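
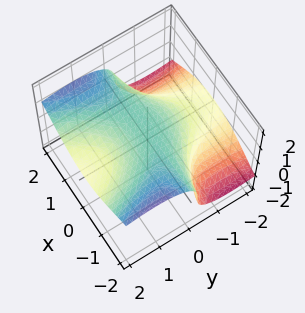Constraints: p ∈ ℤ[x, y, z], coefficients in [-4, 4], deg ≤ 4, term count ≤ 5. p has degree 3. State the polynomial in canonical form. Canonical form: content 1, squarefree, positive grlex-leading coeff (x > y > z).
2*x^2*y - 3*y^2*z - 3*z^3 + 2

First, deg p = 3. A generic line meets the surface in up to 3 points.
Next, against the integer gridlines: the surface avoids every integer x-axis point in the box; the surface avoids every integer y-axis point in the box.
Finally, assembling these constraints gives the stated polynomial.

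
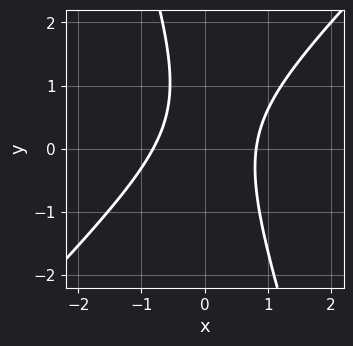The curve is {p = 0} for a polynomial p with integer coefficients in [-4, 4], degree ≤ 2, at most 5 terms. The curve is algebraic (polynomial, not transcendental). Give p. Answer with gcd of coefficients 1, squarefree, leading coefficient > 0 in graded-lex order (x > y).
3*x^2 - 2*x*y - y^2 + y - 2

First, degree: the shape is more complex than any degree-1 curve, so deg p = 2.
Next, from the visible intercepts: it misses every integer gridline on the y-axis.
Finally, the integer polynomial consistent with all of this is the stated p.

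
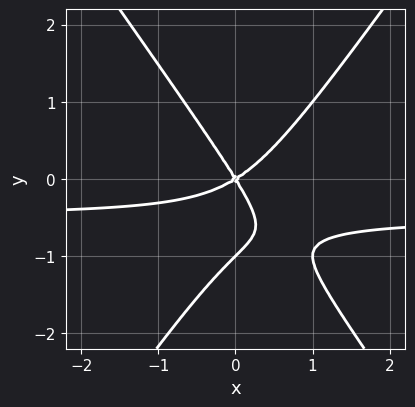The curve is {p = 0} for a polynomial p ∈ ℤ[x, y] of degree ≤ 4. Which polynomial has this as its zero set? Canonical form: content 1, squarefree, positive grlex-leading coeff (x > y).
2*x^2*y - y^3 + x^2 - x*y - y^2

1. deg p = 3. A generic line meets the curve in up to 3 points.
2. From the axis intercepts and sections: among the integer gridlines, it crosses the y-axis at y ∈ {-1, 0}; it crosses the x-axis at the gridline x = 0.
3. Solving for integer coefficients yields p as stated.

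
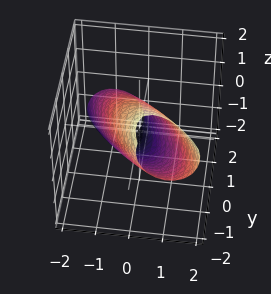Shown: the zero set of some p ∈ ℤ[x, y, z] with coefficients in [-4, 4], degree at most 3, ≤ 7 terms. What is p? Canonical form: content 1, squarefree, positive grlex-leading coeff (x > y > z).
(a) The degree is 2 — the shape is more complex than any degree-1 surface.
(b) From the axis intercepts and sections: the x-axis gridline crossings are at x ∈ {-1, 1}.
(c) Together with the visible shape, these determine p as stated.

3*x^2 + 3*x*y + 2*y^2 + 3*y*z + 2*z^2 - 3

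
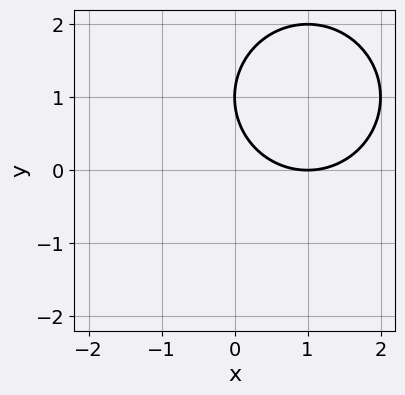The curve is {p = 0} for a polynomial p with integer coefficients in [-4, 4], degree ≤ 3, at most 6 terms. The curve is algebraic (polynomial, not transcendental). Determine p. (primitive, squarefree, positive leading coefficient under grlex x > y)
x^2 + y^2 - 2*x - 2*y + 1

(a) deg p = 2. The shape is more complex than any degree-1 curve.
(b) Against the integer gridlines: it crosses the y-axis at the gridline y = 1; it crosses the x-axis at the gridline x = 1.
(c) These observations pin down the coefficients.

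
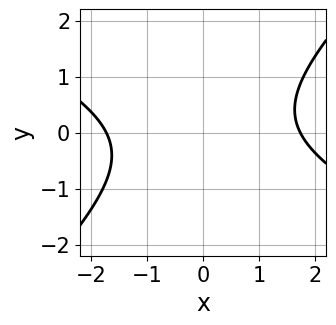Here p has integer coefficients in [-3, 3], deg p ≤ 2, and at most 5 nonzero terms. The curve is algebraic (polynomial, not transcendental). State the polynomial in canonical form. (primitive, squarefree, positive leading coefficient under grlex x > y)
First, degree: no degree-1 curve has this shape, so deg p = 2.
Next, observable constraints: it misses every integer gridline on the y-axis.
Finally, matching integer coefficients to the picture gives p.

x^2 + x*y - 2*y^2 - 3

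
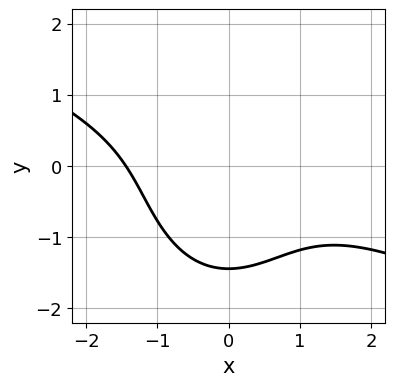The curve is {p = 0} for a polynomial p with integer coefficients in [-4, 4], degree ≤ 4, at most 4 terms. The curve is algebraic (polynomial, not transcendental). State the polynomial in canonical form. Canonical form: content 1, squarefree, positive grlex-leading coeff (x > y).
x^3 + 2*x^2*y + y^3 + 3

1. The degree is 3 — the shape is more complex than any degree-2 curve.
2. Putting this together gives p.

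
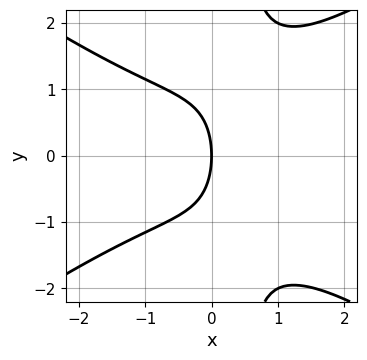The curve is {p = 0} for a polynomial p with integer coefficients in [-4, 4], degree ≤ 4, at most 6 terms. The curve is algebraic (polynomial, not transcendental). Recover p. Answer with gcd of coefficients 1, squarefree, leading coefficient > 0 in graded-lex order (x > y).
First, the degree is 3 — the shape is more complex than any degree-2 curve.
Then, symmetries: mirror symmetry y ↦ −y ⇒ only even powers of y.
Next, checking where it meets the axes: one x-axis crossing is at x = 0; it meets the y-axis at y = 0 (among the integer gridlines).
Finally, assembling these constraints gives the stated polynomial.

x^3 - 2*x*y^2 + y^2 + 3*x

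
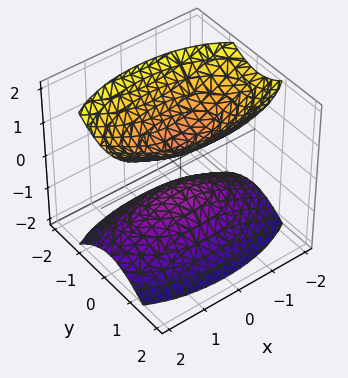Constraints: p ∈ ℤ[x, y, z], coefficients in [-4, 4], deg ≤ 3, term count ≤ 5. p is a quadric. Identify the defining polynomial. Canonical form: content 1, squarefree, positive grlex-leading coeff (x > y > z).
x^2 + 3*y^2 - 2*z^2 + 1

I count 2 distinct pieces. They look like related sheets of one shape, so recover p as a whole.
The degree is 2 — two sheets facing apart; a quadric.
Symmetries: mirror symmetry z ↦ −z ⇒ only even powers of z; the x ↦ −x reflection is a symmetry, so x appears only in even powers; it's symmetric under y → −y, forcing even powers of y.
Observable constraints: no x-intercept at any integer in the box; no y-intercept at any integer in the box.
Matching integer coefficients to the picture gives p.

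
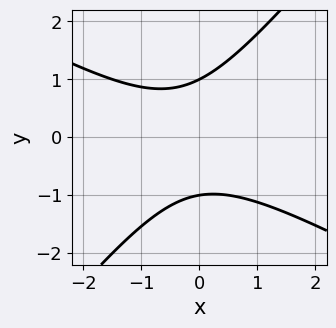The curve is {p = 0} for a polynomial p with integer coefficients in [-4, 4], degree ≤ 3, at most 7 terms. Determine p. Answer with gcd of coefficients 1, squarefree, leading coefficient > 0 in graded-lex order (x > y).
2*x^2 + 2*x*y - 3*y^2 + x + 3

(a) Degree: no degree-1 curve has this shape, so deg p = 2.
(b) From the axis intercepts and sections: it misses every integer gridline on the x-axis; the y-axis gridline crossings are at y ∈ {-1, 1}.
(c) Solving for integer coefficients yields p as stated.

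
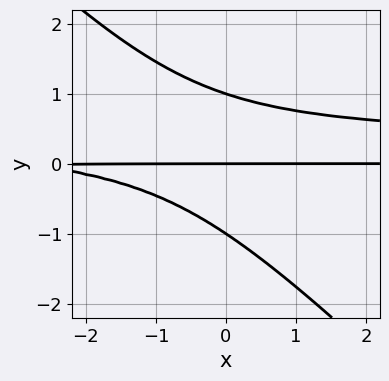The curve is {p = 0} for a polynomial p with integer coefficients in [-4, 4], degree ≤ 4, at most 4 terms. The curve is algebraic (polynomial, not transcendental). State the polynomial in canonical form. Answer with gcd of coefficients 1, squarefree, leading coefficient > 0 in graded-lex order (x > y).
3*x*y^2 + 3*y^3 - x*y - 3*y

Degree: the shape is more complex than any degree-2 curve, so deg p = 3.
From the axis intercepts and sections: among the integer gridlines, it crosses the y-axis at y ∈ {-1, 0, 1}; the visible x-axis segment lies entirely on the curve.
Assembling these constraints gives the stated polynomial.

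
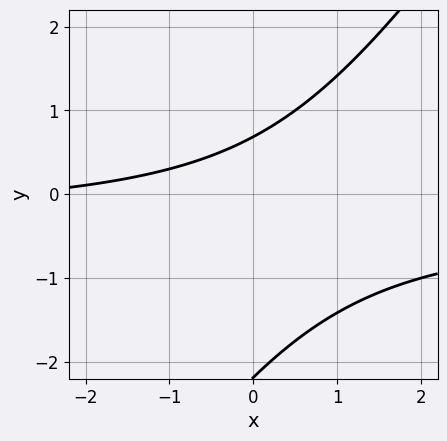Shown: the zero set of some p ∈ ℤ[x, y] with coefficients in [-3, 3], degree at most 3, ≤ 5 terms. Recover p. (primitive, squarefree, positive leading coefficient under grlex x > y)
3*x*y - 2*y^2 + x - 3*y + 3

1. deg p = 2. A generic line meets the curve in up to 2 points.
2. From the visible intercepts: no x-intercept at any integer in the box.
3. Putting this together gives p.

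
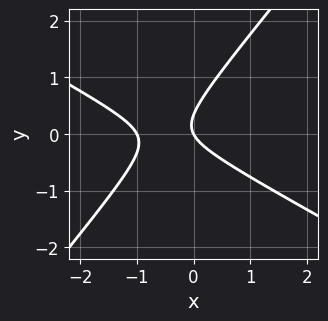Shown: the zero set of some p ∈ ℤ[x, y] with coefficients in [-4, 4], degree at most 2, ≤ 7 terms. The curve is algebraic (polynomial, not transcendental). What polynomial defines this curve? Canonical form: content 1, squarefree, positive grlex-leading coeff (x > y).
(a) Degree: a generic line meets the curve in up to 2 points, so deg p = 2.
(b) Reading off the gridlines: among the integer gridlines, it crosses the x-axis at x ∈ {-1, 0}; it crosses the y-axis at the gridline y = 0.
(c) Solving for integer coefficients yields p as stated.

2*x^2 + 2*x*y - 3*y^2 + 2*x + y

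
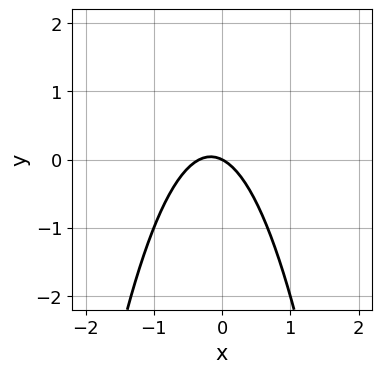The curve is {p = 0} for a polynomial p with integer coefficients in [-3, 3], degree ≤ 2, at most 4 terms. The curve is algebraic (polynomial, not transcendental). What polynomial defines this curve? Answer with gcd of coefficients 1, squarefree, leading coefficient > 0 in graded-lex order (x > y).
3*x^2 + x + 2*y

(a) The degree is 2 — a generic line meets the curve in up to 2 points.
(b) Against the integer gridlines: it meets the x-axis at x = 0 (among the integer gridlines); it meets the y-axis at y = 0 (among the integer gridlines).
(c) Solving for integer coefficients yields p as stated.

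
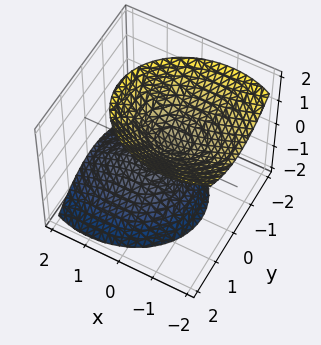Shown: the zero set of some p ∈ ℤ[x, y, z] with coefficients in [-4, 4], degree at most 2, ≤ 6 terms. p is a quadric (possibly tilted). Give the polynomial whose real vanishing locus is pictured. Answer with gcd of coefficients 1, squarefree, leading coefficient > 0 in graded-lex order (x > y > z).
2*x^2 + 2*x*z + 3*y^2 - 2*z^2 + 1

There are 2 components.
deg p = 2.
Against the integer gridlines: the surface avoids every integer y-axis point in the box; the surface avoids every integer x-axis point in the box.
Fitting integer coefficients to these (and the overall shape) gives p.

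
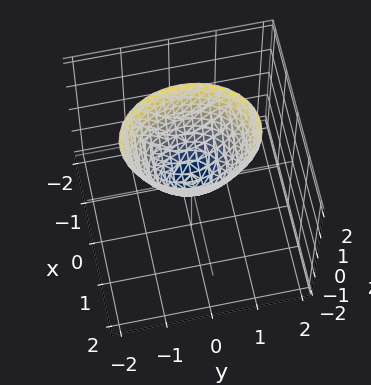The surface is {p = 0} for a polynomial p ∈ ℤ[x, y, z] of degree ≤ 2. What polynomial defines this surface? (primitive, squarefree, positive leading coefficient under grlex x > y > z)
3*x^2 + 2*y^2 - 2*z

First, degree: a single bowl opening along one axis; a quadric, so deg p = 2.
Then, symmetries: the x ↦ −x reflection is a symmetry, so x appears only in even powers; it's symmetric under y → −y, forcing even powers of y.
Next, from the axis intercepts and sections: one x-axis crossing is at x = 0; one z-axis crossing is at z = 0.
Finally, these observations pin down the coefficients.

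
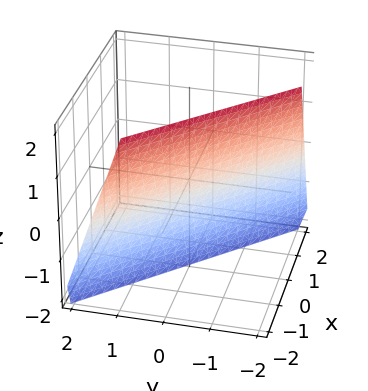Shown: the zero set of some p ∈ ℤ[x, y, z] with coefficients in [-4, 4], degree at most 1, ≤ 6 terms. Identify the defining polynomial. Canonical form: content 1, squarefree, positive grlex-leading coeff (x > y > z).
3*x + 3*y + z + 2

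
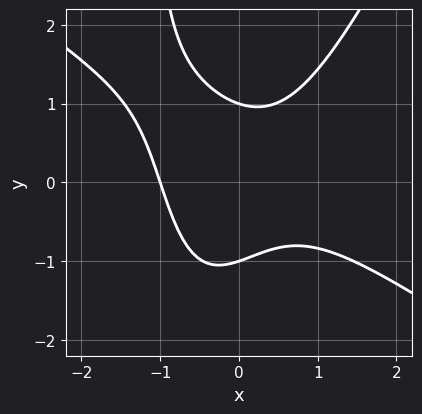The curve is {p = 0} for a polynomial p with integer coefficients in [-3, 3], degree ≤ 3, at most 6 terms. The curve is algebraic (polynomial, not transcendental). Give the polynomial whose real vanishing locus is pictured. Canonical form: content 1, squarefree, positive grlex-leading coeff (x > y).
1. deg p = 3. A generic line meets the curve in up to 3 points.
2. From the visible intercepts: it crosses the x-axis at the gridline x = -1; the y-axis gridline crossings are at y ∈ {-1, 1}.
3. Putting this together gives p.

3*x^3 + 3*x^2*y - 2*x*y^2 - 3*y^2 + 3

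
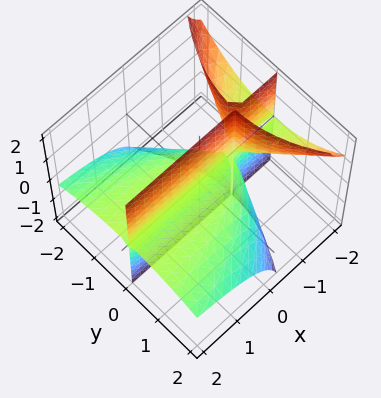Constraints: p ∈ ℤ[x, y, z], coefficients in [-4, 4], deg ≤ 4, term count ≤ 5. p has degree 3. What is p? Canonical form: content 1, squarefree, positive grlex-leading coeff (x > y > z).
3*x*y*z + y^3 + 3*y*z

1. The picture has 3 separate pieces. Treating them together as one polynomial.
2. Degree: no degree-2 surface has this shape, so deg p = 3.
3. From the visible intercepts: every point of the x-axis in the box is on the surface; the visible z-axis segment lies entirely on the surface; it meets the y-axis at y = 0 (among the integer gridlines).
4. These observations pin down the coefficients.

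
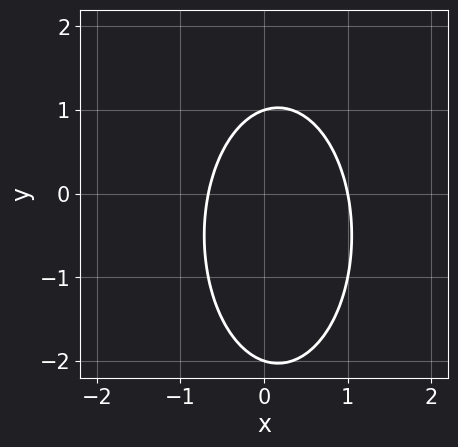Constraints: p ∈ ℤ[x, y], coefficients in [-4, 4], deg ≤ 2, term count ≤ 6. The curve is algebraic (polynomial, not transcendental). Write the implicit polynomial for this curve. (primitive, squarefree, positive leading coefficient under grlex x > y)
3*x^2 + y^2 - x + y - 2

First, deg p = 2.
Then, reading off the gridlines: it meets the x-axis at x = 1 (among the integer gridlines); the y-axis gridline crossings are at y ∈ {-2, 1}.
Finally, matching integer coefficients to the picture gives p.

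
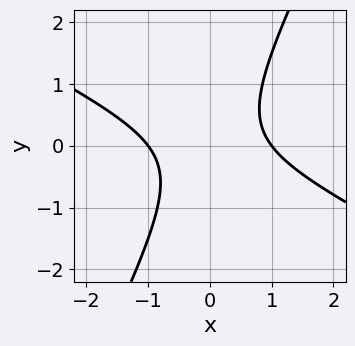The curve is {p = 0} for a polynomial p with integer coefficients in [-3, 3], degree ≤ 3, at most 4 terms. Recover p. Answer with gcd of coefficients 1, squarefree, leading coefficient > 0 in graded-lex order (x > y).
2*x^2 + 3*x*y - 2*y^2 - 2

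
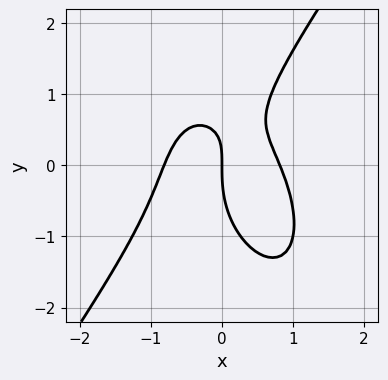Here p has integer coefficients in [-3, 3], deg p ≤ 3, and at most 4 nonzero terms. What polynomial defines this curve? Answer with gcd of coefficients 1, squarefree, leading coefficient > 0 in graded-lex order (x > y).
3*x^3 - y^3 + 2*x*y - 2*x

1. Degree: no degree-2 curve has this shape, so deg p = 3.
2. Observable constraints: it crosses the x-axis at the gridline x = 0; it meets the y-axis at y = 0 (among the integer gridlines).
3. These observations pin down the coefficients.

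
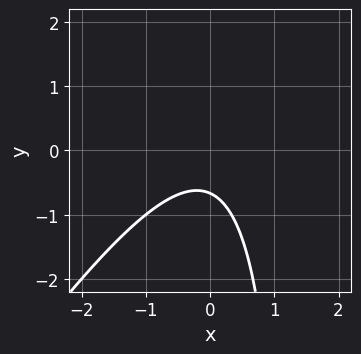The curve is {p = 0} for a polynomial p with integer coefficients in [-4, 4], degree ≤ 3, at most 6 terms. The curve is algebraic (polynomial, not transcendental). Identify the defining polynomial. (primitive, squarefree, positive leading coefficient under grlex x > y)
1. deg p = 2.
2. Reading off the gridlines: the curve avoids every integer x-axis point in the box.
3. Together with the visible shape, these determine p as stated.

3*x^2 - 2*x*y + 3*y + 2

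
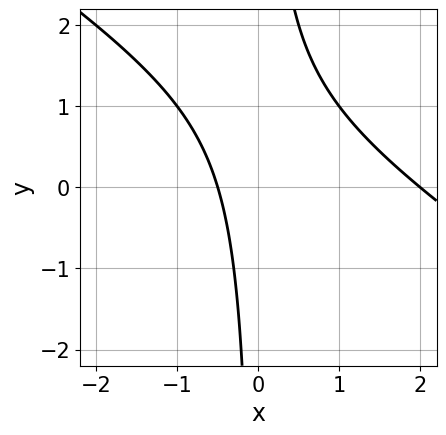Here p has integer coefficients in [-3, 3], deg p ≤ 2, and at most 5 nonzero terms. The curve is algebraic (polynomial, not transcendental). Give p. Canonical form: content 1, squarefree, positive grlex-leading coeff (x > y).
2*x^2 + 3*x*y - 3*x - 2

First, deg p = 2.
Then, observable constraints: it misses every integer gridline on the y-axis; it crosses the x-axis at the gridline x = 2.
Finally, fitting integer coefficients to these (and the overall shape) gives p.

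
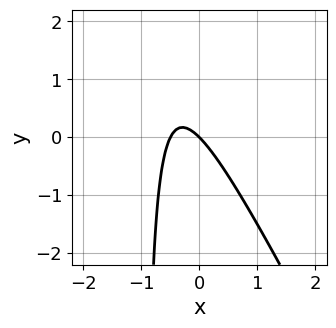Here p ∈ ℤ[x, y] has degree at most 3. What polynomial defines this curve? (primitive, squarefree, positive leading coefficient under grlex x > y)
2*x^2 + x*y + x + y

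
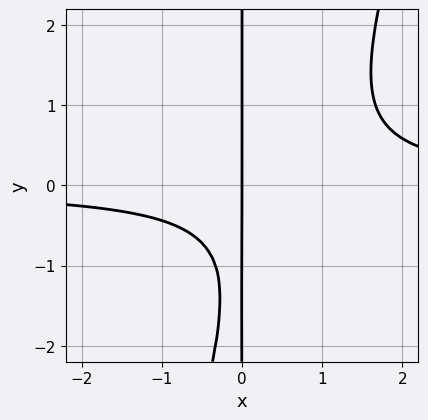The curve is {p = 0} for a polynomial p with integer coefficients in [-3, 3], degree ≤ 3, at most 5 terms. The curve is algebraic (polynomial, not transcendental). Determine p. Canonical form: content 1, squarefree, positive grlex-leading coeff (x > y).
3*x^2*y - x*y^2 - 2*x*y - 2*x

The degree is 3 — no degree-2 curve has this shape.
Checking where it meets the axes: every point of the y-axis in the box is on the curve; it crosses the x-axis at the gridline x = 0.
Together with the visible shape, these determine p as stated.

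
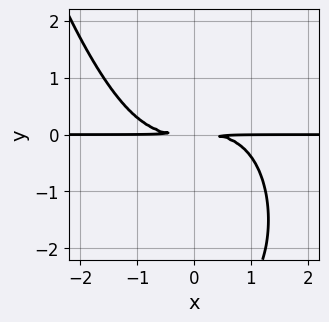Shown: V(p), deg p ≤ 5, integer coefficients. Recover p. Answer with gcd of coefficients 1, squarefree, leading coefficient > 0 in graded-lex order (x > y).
(a) deg p = 4. A generic line meets the curve in up to 4 points.
(b) Observable constraints: the visible x-axis segment lies entirely on the curve.
(c) Fitting integer coefficients to these (and the overall shape) gives p.

x^3*y + y^3 + 3*y^2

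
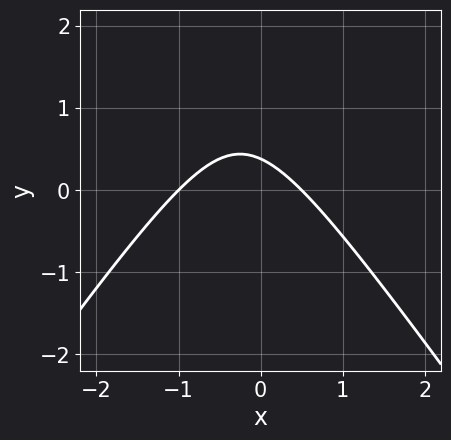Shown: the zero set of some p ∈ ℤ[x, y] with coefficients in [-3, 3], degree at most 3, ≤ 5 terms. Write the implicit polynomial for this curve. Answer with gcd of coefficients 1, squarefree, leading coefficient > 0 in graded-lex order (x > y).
2*x^2 - y^2 + x + 3*y - 1

1. The degree is 2 — no degree-1 curve has this shape.
2. Reading off the gridlines: one x-axis crossing is at x = -1.
3. Putting this together gives p.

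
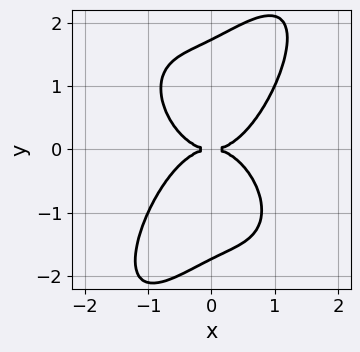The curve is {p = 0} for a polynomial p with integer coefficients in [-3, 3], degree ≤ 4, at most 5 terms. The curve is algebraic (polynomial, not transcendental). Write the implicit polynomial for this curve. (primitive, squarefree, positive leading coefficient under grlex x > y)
(a) Degree: no degree-3 curve has this shape, so deg p = 4.
(b) Checking where it meets the axes: one y-axis crossing is at y = 0; one x-axis crossing is at x = 0.
(c) Matching integer coefficients to the picture gives p.

3*x^4 - x*y^3 + y^4 - 3*y^2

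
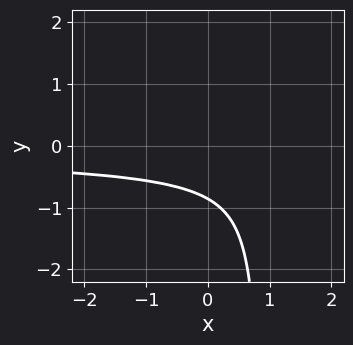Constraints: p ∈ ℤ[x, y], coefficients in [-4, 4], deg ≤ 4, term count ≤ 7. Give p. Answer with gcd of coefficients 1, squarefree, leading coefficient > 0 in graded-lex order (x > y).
The degree is 4 — a generic line meets the curve in up to 4 points.
Checking where it meets the axes: it misses every integer gridline on the x-axis.
These observations pin down the coefficients.

2*x*y^3 - 3*x*y^2 - 2*y^3 + y^2 - 2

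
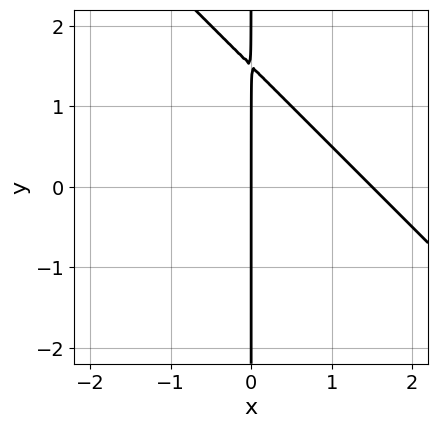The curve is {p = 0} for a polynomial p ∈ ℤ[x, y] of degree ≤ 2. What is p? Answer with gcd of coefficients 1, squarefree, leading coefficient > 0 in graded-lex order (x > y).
(a) deg p = 2. A generic line meets the curve in up to 2 points.
(b) Checking where it meets the axes: the visible y-axis segment lies entirely on the curve; one x-axis crossing is at x = 0.
(c) Putting this together gives p.

2*x^2 + 2*x*y - 3*x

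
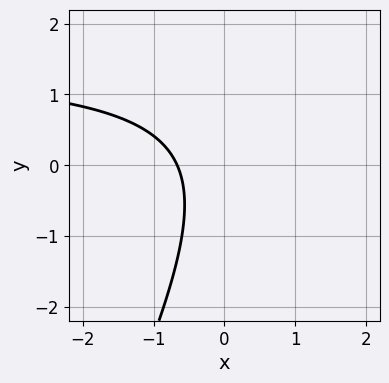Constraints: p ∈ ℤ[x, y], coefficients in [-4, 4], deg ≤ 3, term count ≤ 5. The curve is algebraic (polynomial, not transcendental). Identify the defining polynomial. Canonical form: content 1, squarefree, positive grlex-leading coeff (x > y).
The degree is 2 — a generic line meets the curve in up to 2 points.
From the visible intercepts: no y-intercept at any integer in the box.
Solving for integer coefficients yields p as stated.

2*x*y - y^2 - 3*x - 2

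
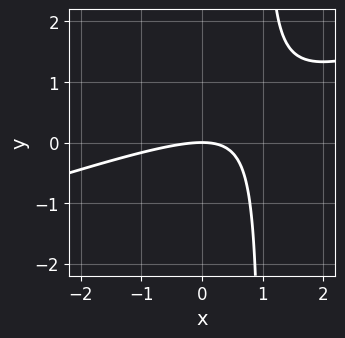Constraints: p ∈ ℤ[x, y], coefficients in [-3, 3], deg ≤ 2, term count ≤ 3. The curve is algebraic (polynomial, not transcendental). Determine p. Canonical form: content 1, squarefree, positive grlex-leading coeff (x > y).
x^2 - 3*x*y + 3*y

(a) Degree: a generic line meets the curve in up to 2 points, so deg p = 2.
(b) From the axis intercepts and sections: it crosses the y-axis at the gridline y = 0; one x-axis crossing is at x = 0.
(c) Assembling these constraints gives the stated polynomial.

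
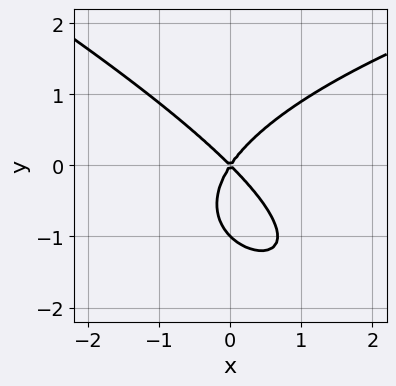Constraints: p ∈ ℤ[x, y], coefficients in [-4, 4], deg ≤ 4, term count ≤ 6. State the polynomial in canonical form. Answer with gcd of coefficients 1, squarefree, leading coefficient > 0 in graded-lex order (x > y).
x*y^2 + 2*y^3 - 3*x^2 - x*y + 2*y^2

(a) deg p = 3. The shape is more complex than any degree-2 curve.
(b) Checking where it meets the axes: the y-axis gridline crossings are at y ∈ {-1, 0}; one x-axis crossing is at x = 0.
(c) Putting this together gives p.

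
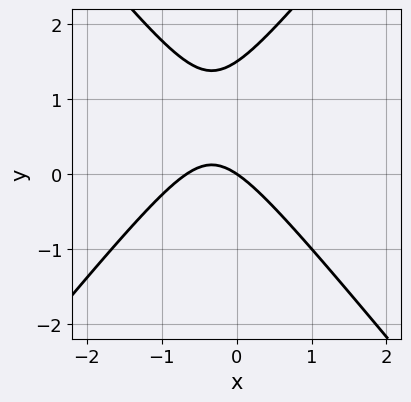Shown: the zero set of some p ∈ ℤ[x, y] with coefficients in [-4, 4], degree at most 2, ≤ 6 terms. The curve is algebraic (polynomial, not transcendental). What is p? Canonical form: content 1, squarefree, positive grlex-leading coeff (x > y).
3*x^2 - 2*y^2 + 2*x + 3*y

The degree is 2 — a generic line meets the curve in up to 2 points.
Observable constraints: it meets the y-axis at y = 0 (among the integer gridlines); it meets the x-axis at x = 0 (among the integer gridlines).
The integer polynomial consistent with all of this is the stated p.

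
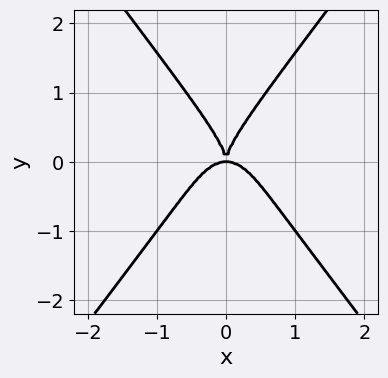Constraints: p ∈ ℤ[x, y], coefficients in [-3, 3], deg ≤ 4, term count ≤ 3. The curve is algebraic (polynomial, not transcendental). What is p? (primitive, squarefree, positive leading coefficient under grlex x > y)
First, degree: the shape is more complex than any degree-3 curve, so deg p = 4.
Then, symmetries: the x ↦ −x reflection is a symmetry, so x appears only in even powers.
Then, against the integer gridlines: one y-axis crossing is at y = 0; it meets the x-axis at x = 0 (among the integer gridlines).
Finally, assembling these constraints gives the stated polynomial.

3*x^4 - y^4 + 2*x^2*y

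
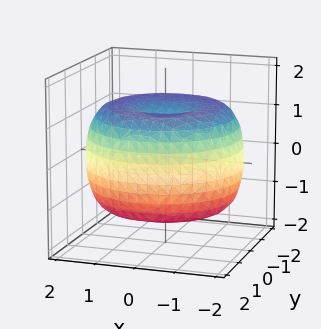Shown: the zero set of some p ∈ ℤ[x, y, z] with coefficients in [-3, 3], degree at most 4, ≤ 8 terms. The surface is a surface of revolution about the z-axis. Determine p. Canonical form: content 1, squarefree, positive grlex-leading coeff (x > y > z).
x^4 + 2*x^2*y^2 + y^4 - 3*x^2 - 3*y^2 + 3*z^2 - 3

1. deg p = 4. No degree-3 surface has this shape.
2. By symmetry, the z-axis is an axis of rotation, so x and y enter only as x² + y².
3. Observable constraints: a circular section at z = -1 has radius between 1 and 2; among the integer gridlines, it crosses the z-axis at z ∈ {-1, 1}.
4. Putting this together gives p.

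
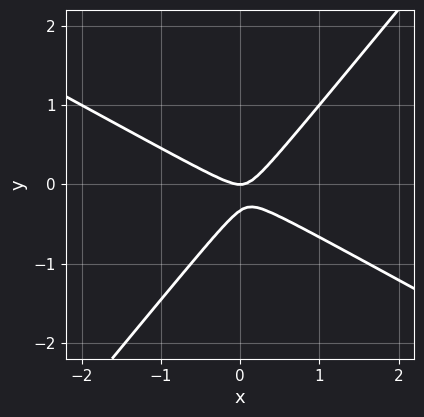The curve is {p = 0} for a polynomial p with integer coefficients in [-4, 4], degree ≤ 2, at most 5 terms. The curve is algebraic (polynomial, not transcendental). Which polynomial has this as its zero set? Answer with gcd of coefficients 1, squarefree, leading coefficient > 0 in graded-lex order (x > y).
First, degree: the shape is more complex than any degree-1 curve, so deg p = 2.
Next, against the integer gridlines: it crosses the y-axis at the gridline y = 0; it crosses the x-axis at the gridline x = 0.
Finally, assembling these constraints gives the stated polynomial.

2*x^2 + 2*x*y - 3*y^2 - y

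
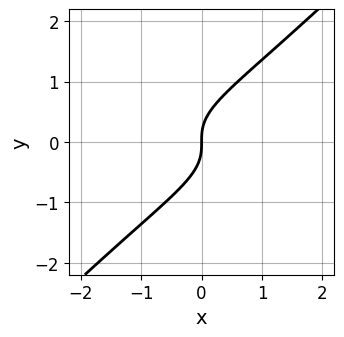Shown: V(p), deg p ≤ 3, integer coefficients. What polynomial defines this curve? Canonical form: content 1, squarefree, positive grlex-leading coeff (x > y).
1. deg p = 3. No degree-2 curve has this shape.
2. Reading off the gridlines: one x-axis crossing is at x = 0; it meets the y-axis at y = 0 (among the integer gridlines).
3. Fitting integer coefficients to these (and the overall shape) gives p.

3*x*y^2 - 3*y^3 + 2*x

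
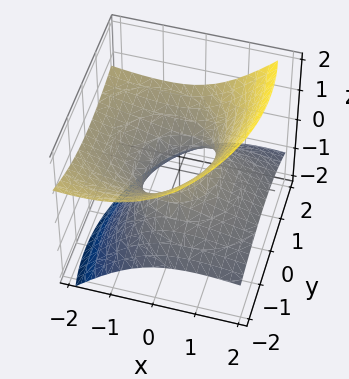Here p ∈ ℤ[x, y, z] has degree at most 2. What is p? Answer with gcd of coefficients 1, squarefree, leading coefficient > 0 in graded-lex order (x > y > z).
1. The degree is 2 — no degree-1 surface has this shape.
2. Observable constraints: the surface avoids every integer z-axis point in the box; the x-axis gridline crossings are at x ∈ {-1, 1}.
3. These observations pin down the coefficients. Check: (0, 1, 0) on the y-axis lies on the surface, and p(0, 1, 0) = 0. ✓

x^2 + 3*x*z + y^2 - y*z - 3*z^2 - 1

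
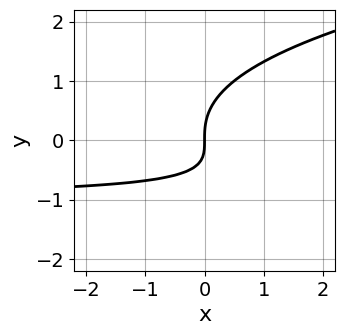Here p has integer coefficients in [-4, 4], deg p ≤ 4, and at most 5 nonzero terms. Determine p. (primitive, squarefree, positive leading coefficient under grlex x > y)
y^3 - x*y - x

First, deg p = 3. The shape is more complex than any degree-2 curve.
Next, reading off the gridlines: one x-axis crossing is at x = 0; it crosses the y-axis at the gridline y = 0.
Finally, putting this together gives p.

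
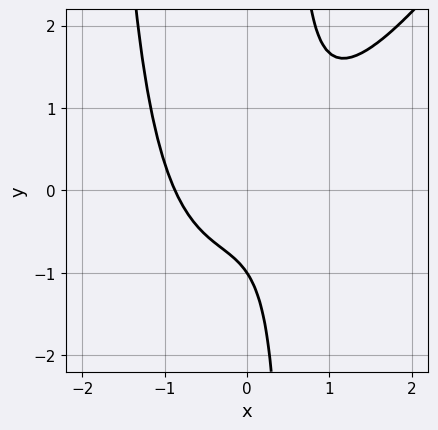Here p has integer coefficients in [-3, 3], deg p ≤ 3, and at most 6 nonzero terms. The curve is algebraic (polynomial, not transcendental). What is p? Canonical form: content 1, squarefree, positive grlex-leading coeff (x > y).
3*x^3 - 2*x^2*y - 3*x*y + 2*y + 2

(a) The degree is 3 — the shape is more complex than any degree-2 curve.
(b) From the axis intercepts and sections: it meets the y-axis at y = -1 (among the integer gridlines).
(c) The integer polynomial consistent with all of this is the stated p.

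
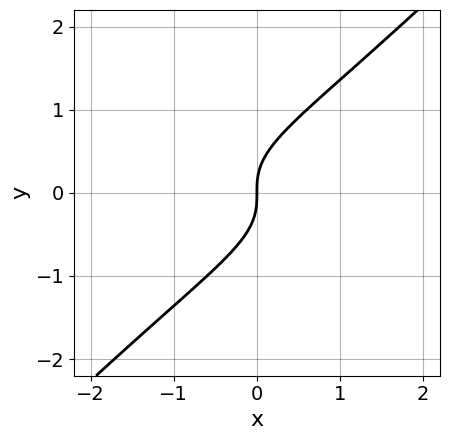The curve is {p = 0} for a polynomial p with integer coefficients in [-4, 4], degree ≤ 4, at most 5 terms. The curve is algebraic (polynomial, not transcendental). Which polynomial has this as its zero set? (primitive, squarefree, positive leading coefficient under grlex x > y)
1. The degree is 3 — a generic line meets the curve in up to 3 points.
2. Against the integer gridlines: it meets the x-axis at x = 0 (among the integer gridlines); it meets the y-axis at y = 0 (among the integer gridlines).
3. The integer polynomial consistent with all of this is the stated p.

3*x*y^2 - 3*y^3 + 2*x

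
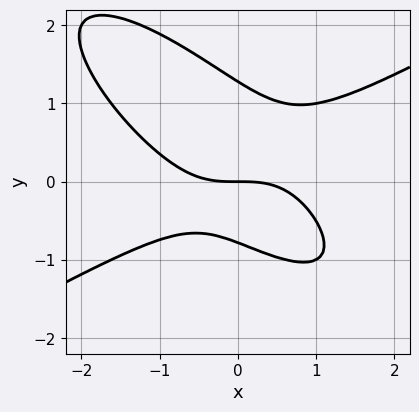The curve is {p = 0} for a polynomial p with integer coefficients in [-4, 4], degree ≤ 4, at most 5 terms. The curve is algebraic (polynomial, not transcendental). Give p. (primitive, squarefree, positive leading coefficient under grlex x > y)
x^3 - 2*x*y^2 - 2*y^3 + y^2 + 2*y

The degree is 3 — the shape is more complex than any degree-2 curve.
From the axis intercepts and sections: it crosses the x-axis at the gridline x = 0; one y-axis crossing is at y = 0.
Together with the visible shape, these determine p as stated.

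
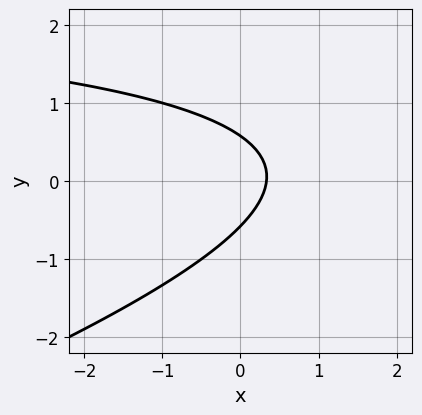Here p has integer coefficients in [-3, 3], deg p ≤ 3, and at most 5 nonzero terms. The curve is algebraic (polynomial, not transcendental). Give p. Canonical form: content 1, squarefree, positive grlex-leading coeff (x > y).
x*y - 3*y^2 - 3*x + 1

The degree is 2 — a generic line meets the curve in up to 2 points.
The integer polynomial consistent with all of this is the stated p.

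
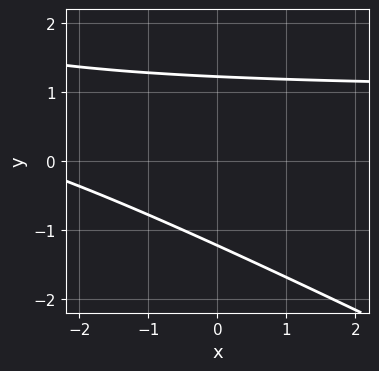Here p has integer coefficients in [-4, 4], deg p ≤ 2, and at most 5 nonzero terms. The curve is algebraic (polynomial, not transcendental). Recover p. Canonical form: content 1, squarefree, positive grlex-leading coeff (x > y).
x*y + 2*y^2 - x - 3

1. The degree is 2 — the shape is more complex than any degree-1 curve.
2. Against the integer gridlines: it misses every integer gridline on the x-axis.
3. These observations pin down the coefficients.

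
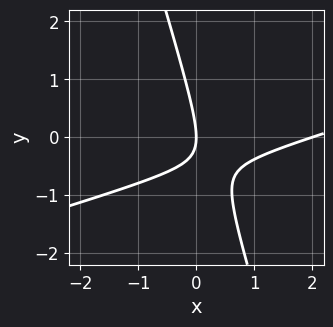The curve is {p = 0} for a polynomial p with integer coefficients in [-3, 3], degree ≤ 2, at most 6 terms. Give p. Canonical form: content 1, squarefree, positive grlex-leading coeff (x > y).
x^2 - 3*x*y - y^2 - 2*x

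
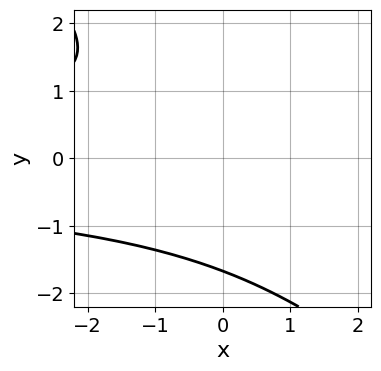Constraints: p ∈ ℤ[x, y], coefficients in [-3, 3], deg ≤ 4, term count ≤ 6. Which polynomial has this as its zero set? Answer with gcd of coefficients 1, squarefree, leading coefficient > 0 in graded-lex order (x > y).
x*y^2 + y^3 - y + 3

deg p = 3. No degree-2 curve has this shape.
Reading off the gridlines: the curve avoids every integer x-axis point in the box.
Matching integer coefficients to the picture gives p.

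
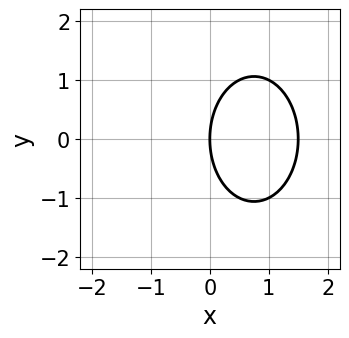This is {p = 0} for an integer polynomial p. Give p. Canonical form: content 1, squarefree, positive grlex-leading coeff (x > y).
2*x^2 + y^2 - 3*x

(a) deg p = 2.
(b) Symmetries: it's symmetric under y → −y, forcing even powers of y.
(c) Observable constraints: it crosses the y-axis at the gridline y = 0; it meets the x-axis at x = 0 (among the integer gridlines).
(d) Solving for integer coefficients yields p as stated.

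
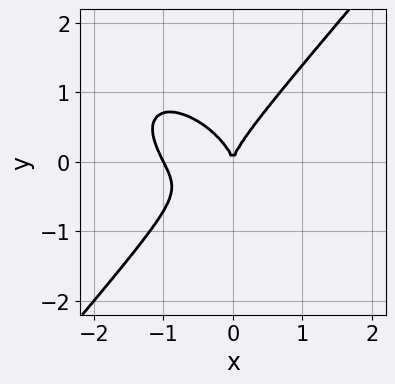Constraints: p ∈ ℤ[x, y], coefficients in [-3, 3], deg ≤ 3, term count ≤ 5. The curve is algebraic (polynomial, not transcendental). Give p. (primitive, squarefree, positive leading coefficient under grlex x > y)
Degree: a generic line meets the curve in up to 3 points, so deg p = 3.
Checking where it meets the axes: the x-axis gridline crossings are at x ∈ {-1, 0}; it meets the y-axis at y = 0 (among the integer gridlines).
Fitting integer coefficients to these (and the overall shape) gives p.

2*x^3 + x^2*y - 2*y^3 + 2*x^2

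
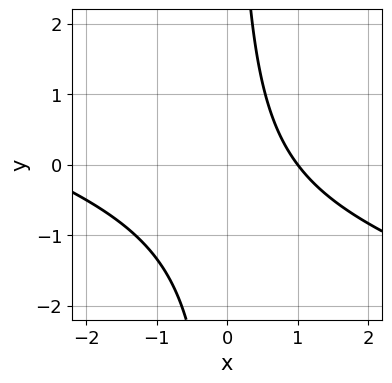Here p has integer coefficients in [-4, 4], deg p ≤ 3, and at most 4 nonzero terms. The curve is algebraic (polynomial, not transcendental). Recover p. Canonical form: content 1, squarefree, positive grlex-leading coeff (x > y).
x^2 + 3*x*y + 2*x - 3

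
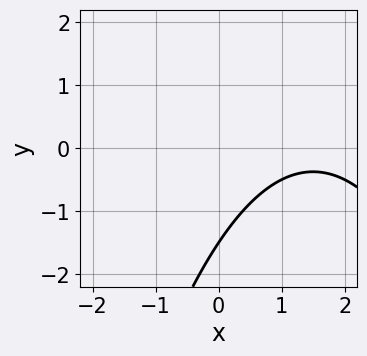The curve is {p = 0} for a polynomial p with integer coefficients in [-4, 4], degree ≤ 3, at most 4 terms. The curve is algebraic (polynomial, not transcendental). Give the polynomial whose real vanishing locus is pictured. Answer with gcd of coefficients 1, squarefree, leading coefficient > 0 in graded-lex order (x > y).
x^2 - 3*x + 2*y + 3

The degree is 2 — the shape is more complex than any degree-1 curve.
Checking where it meets the axes: the curve avoids every integer x-axis point in the box.
Assembling these constraints gives the stated polynomial.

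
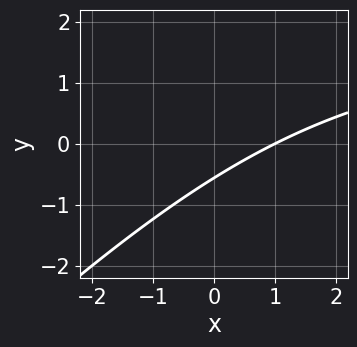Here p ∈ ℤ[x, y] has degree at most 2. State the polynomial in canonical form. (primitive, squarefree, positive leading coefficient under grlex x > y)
First, the degree is 2 — a generic line meets the curve in up to 2 points.
Then, checking where it meets the axes: one x-axis crossing is at x = 1.
Finally, the integer polynomial consistent with all of this is the stated p.

x*y - y^2 - 2*x + 3*y + 2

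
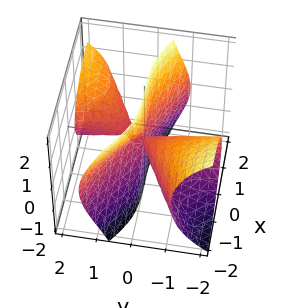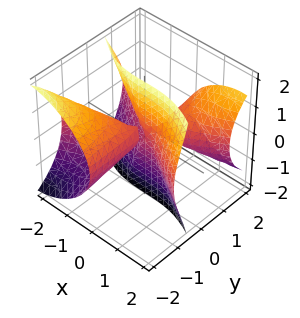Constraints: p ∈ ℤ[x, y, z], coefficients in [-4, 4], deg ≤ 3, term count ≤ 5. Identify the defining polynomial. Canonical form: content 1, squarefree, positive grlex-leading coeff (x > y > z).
(a) The picture has 2 separate pieces. They look like related sheets of one shape, so recover p as a whole.
(b) deg p = 3. No degree-2 surface has this shape.
(c) Reading off the gridlines: it crosses the x-axis at the gridline x = 0; every point of the z-axis in the box is on the surface; every point of the y-axis in the box is on the surface.
(d) The integer polynomial consistent with all of this is the stated p.

x^3 - 3*x*y^2 + 3*y*z^2 + x*y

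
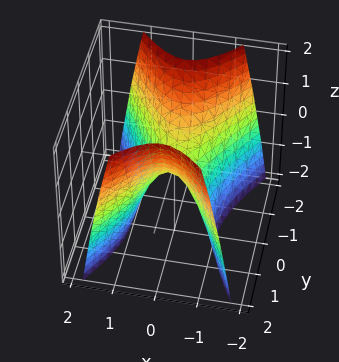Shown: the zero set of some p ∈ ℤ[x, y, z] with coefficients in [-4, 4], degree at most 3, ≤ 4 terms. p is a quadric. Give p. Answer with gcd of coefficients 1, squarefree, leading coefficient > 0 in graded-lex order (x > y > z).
(a) The degree is 2 — a hyperbolic paraboloid; a quadric.
(b) Symmetries: mirror symmetry y ↦ −y ⇒ only even powers of y; the x ↦ −x reflection is a symmetry, so x appears only in even powers.
(c) Observable constraints: it meets the x-axis at x = 0 (among the integer gridlines); it crosses the y-axis at the gridline y = 0; it crosses the z-axis at the gridline z = 0.
(d) These observations pin down the coefficients.

2*x^2 - y^2 + z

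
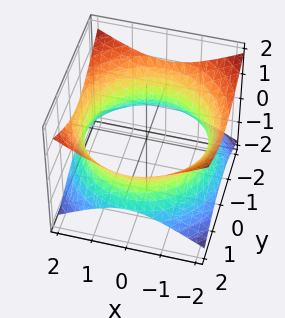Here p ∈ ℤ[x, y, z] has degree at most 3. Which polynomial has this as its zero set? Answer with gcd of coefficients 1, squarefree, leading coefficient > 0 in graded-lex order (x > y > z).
The degree is 2 — an hourglass — one-sheet hyperboloid; a quadric.
Symmetries: mirror symmetry z ↦ −z ⇒ only even powers of z; rotational symmetry about the z-axis ⇒ p depends on x, y only through x² + y².
Checking where it meets the axes: a circular section at z = 0 has radius between 1 and 2; the surface avoids every integer z-axis point in the box.
Solving for integer coefficients yields p as stated.

x^2 + y^2 - 2*z^2 - 3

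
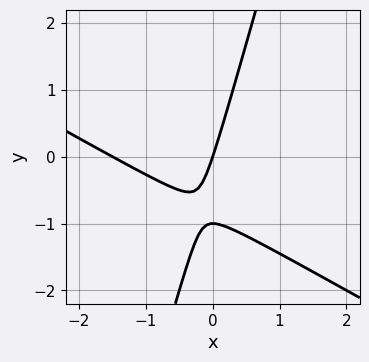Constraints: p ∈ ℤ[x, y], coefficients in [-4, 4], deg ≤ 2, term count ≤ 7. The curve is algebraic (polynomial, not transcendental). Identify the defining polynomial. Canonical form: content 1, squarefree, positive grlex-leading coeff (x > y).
2*x^2 + 3*x*y - y^2 + 3*x - y

1. deg p = 2.
2. From the visible intercepts: among the integer gridlines, it crosses the y-axis at y ∈ {-1, 0}; it meets the x-axis at x = 0 (among the integer gridlines).
3. Assembling these constraints gives the stated polynomial.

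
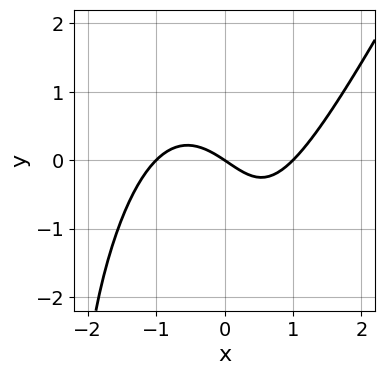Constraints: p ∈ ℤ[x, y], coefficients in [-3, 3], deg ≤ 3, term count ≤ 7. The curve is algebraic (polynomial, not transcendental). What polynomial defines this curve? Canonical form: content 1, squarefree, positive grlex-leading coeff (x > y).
Degree: a generic line meets the curve in up to 3 points, so deg p = 3.
Reading off the gridlines: the x-axis gridline crossings are at x ∈ {-1, 0, 1}; it crosses the y-axis at the gridline y = 0.
Solving for integer coefficients yields p as stated.

2*x^3 - x^2*y - y^2 - 2*x - 3*y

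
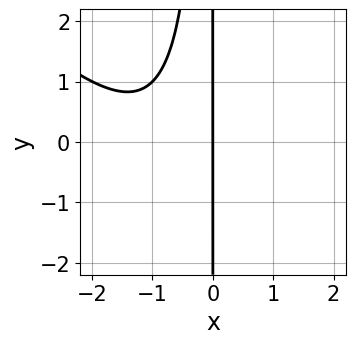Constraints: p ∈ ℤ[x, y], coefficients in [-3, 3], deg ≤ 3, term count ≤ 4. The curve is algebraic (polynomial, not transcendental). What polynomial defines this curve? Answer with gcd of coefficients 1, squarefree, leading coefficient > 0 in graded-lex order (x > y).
x^3 + x^2*y + 2*x^2 + 2*x

The degree is 3 — no degree-2 curve has this shape.
Checking where it meets the axes: it meets the x-axis at x = 0 (among the integer gridlines); every point of the y-axis in the box is on the curve.
These observations pin down the coefficients.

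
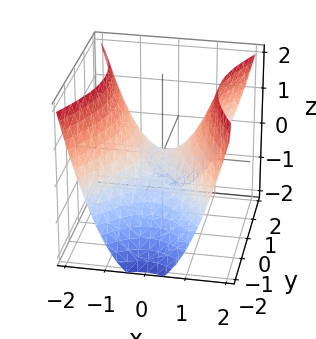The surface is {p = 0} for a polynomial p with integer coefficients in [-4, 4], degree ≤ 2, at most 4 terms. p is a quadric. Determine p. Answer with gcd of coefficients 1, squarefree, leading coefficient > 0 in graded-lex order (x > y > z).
1. The degree is 2 — a saddle surface; a quadric.
2. Symmetries: the y ↦ −y reflection is a symmetry, so y appears only in even powers; mirror symmetry x ↦ −x ⇒ only even powers of x.
3. From the visible intercepts: one x-axis crossing is at x = 0; it meets the y-axis at y = 0 (among the integer gridlines); one z-axis crossing is at z = 0.
4. These observations pin down the coefficients.

2*x^2 - y^2 - 2*z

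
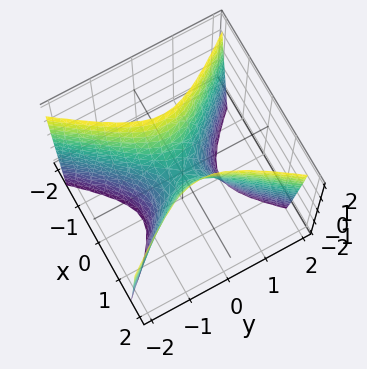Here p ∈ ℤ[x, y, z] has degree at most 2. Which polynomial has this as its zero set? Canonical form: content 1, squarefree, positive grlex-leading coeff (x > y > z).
3*x^2 - 2*y^2 - z

(a) The degree is 2 — a saddle surface; a quadric.
(b) Symmetries: mirror symmetry y ↦ −y ⇒ only even powers of y; the x ↦ −x reflection is a symmetry, so x appears only in even powers.
(c) Against the integer gridlines: it crosses the z-axis at the gridline z = 0; one x-axis crossing is at x = 0; it crosses the y-axis at the gridline y = 0.
(d) These observations pin down the coefficients.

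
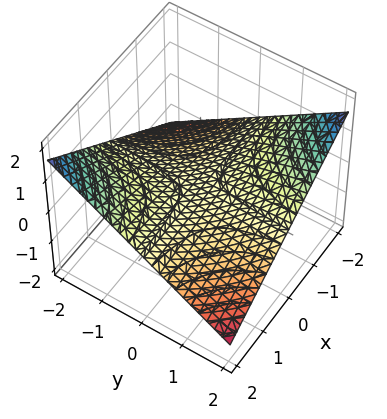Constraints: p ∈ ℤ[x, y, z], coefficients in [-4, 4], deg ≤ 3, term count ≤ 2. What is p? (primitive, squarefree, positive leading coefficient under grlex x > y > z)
x*y + 3*z

1. The degree is 2 — a hyperbolic paraboloid; a quadric.
2. Observable constraints: the visible x-axis segment lies entirely on the surface; one z-axis crossing is at z = 0; the visible y-axis segment lies entirely on the surface.
3. Together with the visible shape, these determine p as stated.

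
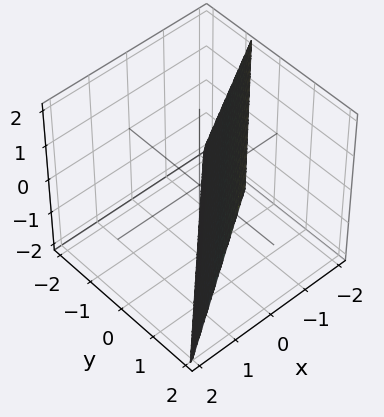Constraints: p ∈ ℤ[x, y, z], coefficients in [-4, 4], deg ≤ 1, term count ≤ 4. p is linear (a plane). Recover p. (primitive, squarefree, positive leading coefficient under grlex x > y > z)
3*x - 3*y + z + 2

(a) The degree is 1 — the surface is flat (a plane).
(b) Checking where it meets the axes: it crosses the z-axis at the gridline z = -2.
(c) Together with the visible shape, these determine p as stated.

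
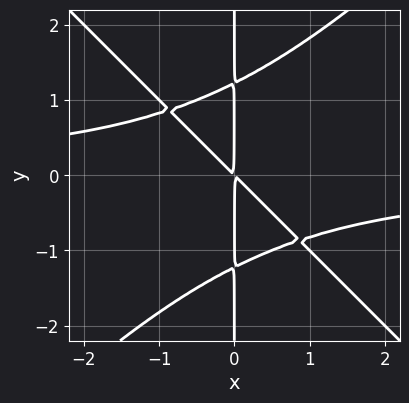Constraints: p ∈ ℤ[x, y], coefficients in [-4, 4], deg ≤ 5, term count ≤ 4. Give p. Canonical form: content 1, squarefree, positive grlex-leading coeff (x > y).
First, deg p = 4. The shape is more complex than any degree-3 curve.
Next, from the visible intercepts: every point of the y-axis in the box is on the curve.
Finally, together with the visible shape, these determine p as stated.

2*x^3*y - 2*x*y^3 + 3*x^2 + 3*x*y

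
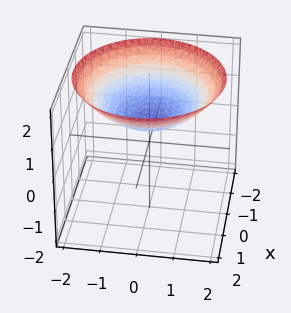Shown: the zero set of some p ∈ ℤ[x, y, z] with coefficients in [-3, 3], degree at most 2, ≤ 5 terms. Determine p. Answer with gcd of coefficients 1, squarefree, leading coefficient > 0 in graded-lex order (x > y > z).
deg p = 2.
Symmetries: every cross-section ⟂ z is a circle, so x, y appear only via x² + y².
Observable constraints: a circular section at z = 1 has radius exactly 1; it misses every integer gridline on the x-axis; the surface avoids every integer y-axis point in the box.
Putting this together gives p.

x^2 + y^2 - 3*z + 2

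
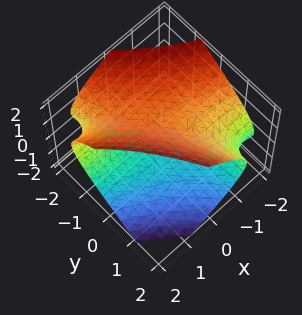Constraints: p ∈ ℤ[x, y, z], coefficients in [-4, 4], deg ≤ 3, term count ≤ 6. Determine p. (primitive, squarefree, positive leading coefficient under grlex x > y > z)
deg p = 2.
Checking where it meets the axes: it misses every integer gridline on the x-axis; the z-axis gridline crossings are at z ∈ {-1, 1}; it misses every integer gridline on the y-axis.
Assembling these constraints gives the stated polynomial.

x^2 + 3*x*y + x*z + y^2 - 2*z^2 + 2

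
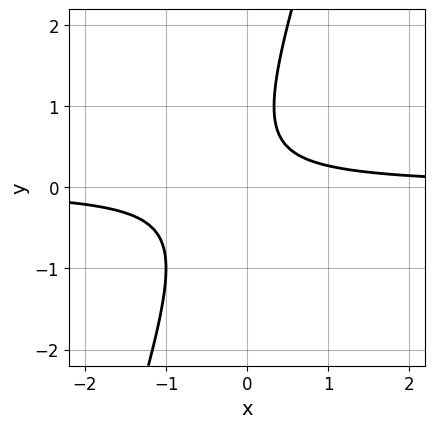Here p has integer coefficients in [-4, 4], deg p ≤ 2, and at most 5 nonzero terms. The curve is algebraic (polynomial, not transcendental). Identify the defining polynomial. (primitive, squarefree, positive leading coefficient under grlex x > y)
The degree is 2 — the shape is more complex than any degree-1 curve.
From the axis intercepts and sections: it misses every integer gridline on the y-axis; it misses every integer gridline on the x-axis.
Putting this together gives p.

3*x*y - y^2 + y - 1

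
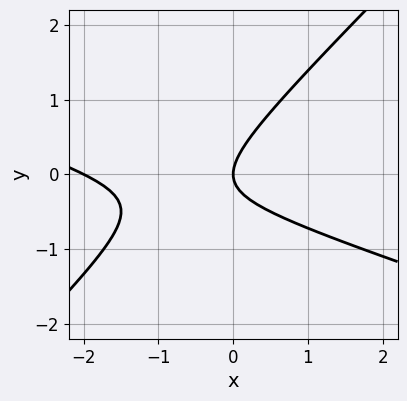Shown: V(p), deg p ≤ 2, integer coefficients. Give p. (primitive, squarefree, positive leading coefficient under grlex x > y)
x^2 + 2*x*y - 3*y^2 + 2*x

deg p = 2. No degree-1 curve has this shape.
Checking where it meets the axes: it crosses the y-axis at the gridline y = 0; the x-axis gridline crossings are at x ∈ {-2, 0}.
The integer polynomial consistent with all of this is the stated p.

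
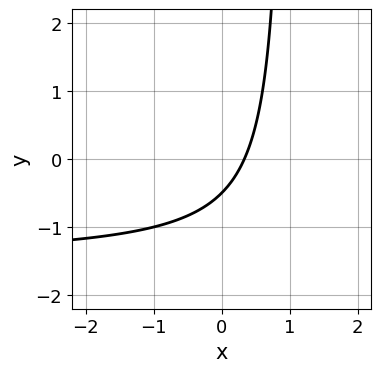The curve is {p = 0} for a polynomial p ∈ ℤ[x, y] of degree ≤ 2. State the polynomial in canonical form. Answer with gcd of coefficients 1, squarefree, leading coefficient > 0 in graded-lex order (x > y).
2*x*y + 3*x - 2*y - 1

(a) deg p = 2. The shape is more complex than any degree-1 curve.
(b) Solving for integer coefficients yields p as stated.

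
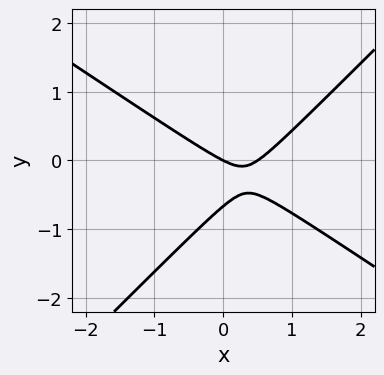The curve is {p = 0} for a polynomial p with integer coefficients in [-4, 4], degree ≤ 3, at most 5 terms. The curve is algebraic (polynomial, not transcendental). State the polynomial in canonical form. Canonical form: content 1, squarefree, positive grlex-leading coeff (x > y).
First, the degree is 2 — the shape is more complex than any degree-1 curve.
Next, from the axis intercepts and sections: it meets the x-axis at x = 0 (among the integer gridlines); one y-axis crossing is at y = 0.
Finally, together with the visible shape, these determine p as stated.

2*x^2 + x*y - 3*y^2 - x - 2*y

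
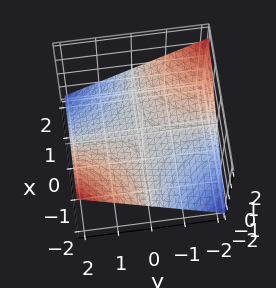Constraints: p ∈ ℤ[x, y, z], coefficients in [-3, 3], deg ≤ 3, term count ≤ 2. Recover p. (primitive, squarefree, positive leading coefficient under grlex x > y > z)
First, degree: a saddle surface; a quadric, so deg p = 2.
Next, checking where it meets the axes: the visible x-axis segment lies entirely on the surface; every point of the y-axis in the box is on the surface.
Finally, the integer polynomial consistent with all of this is the stated p.

x*y + 3*z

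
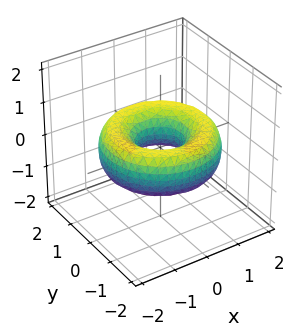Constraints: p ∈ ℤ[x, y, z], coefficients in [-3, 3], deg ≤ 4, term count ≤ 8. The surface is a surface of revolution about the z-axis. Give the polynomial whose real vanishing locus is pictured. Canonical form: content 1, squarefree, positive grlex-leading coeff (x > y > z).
x^4 + 2*x^2*y^2 + y^4 - 3*x^2 - 3*y^2 + 3*z^2 + 1

First, the degree is 4 — a generic line meets the surface in up to 4 points.
Then, symmetry: the z-axis is an axis of rotation, so x and y enter only as x² + y².
Then, against the integer gridlines: a circular section at z = 0 has radius between 0 and 1; it misses every integer gridline on the z-axis.
Finally, these observations pin down the coefficients.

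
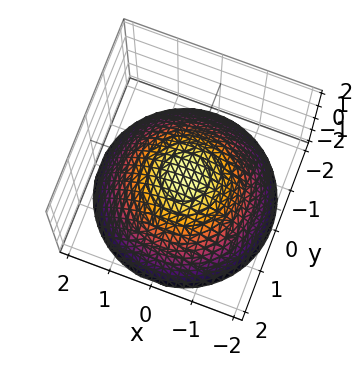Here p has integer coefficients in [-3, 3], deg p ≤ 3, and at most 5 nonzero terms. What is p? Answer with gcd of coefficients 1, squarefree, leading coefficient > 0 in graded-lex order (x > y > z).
x^2 + y^2 + 2*z

The degree is 2 — a paraboloid; a quadric.
By symmetry, the surface is invariant under rotation about z: p = q(x² + y², z).
From the visible intercepts: one y-axis crossing is at y = 0; a circular section at z = -1 has radius between 1 and 2; one x-axis crossing is at x = 0.
Solving for integer coefficients yields p as stated.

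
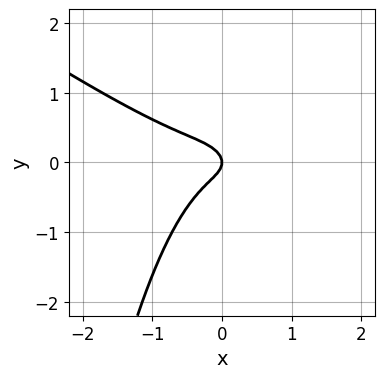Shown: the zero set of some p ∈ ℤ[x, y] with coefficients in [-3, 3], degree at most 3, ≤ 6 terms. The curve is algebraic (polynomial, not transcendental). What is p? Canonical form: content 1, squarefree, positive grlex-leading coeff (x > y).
1. Degree: no degree-2 curve has this shape, so deg p = 3.
2. From the visible intercepts: one y-axis crossing is at y = 0; it crosses the x-axis at the gridline x = 0.
3. Together with the visible shape, these determine p as stated.

2*x^3 + 3*x^2*y + 3*y^2 + x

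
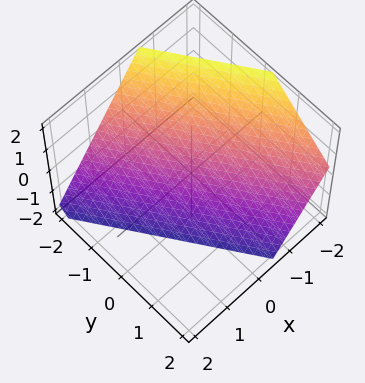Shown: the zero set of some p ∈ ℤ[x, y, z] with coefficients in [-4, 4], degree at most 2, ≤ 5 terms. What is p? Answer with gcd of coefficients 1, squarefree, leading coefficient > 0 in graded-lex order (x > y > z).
First, the degree is 1 — every cross-section is a straight line — this is a plane.
Then, from the axis intercepts and sections: one y-axis crossing is at y = -1; it crosses the z-axis at the gridline z = -1.
Finally, putting this together gives p.

3*x + 2*y + 2*z + 2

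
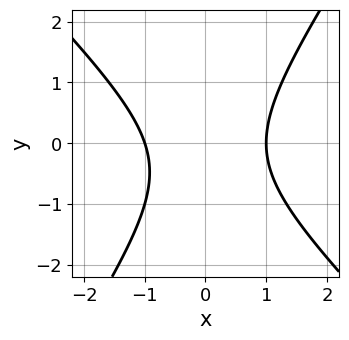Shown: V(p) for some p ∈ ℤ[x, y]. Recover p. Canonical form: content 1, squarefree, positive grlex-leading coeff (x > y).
3*x^2 + x*y - 2*y^2 - y - 3

First, degree: the shape is more complex than any degree-1 curve, so deg p = 2.
Then, checking where it meets the axes: the curve avoids every integer y-axis point in the box; the x-axis gridline crossings are at x ∈ {-1, 1}.
Finally, the integer polynomial consistent with all of this is the stated p.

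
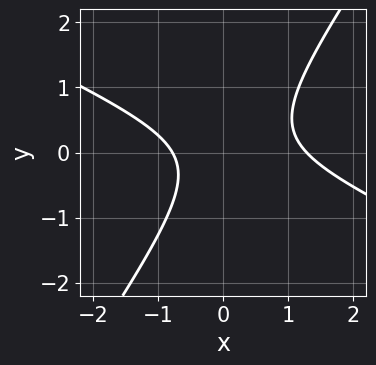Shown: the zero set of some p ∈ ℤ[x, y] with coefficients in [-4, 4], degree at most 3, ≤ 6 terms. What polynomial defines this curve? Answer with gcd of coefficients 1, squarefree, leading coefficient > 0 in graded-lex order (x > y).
2*x^2 + 3*x*y - 3*y^2 - x - 2

First, the degree is 2 — the shape is more complex than any degree-1 curve.
Next, from the axis intercepts and sections: the curve avoids every integer y-axis point in the box.
Finally, together with the visible shape, these determine p as stated.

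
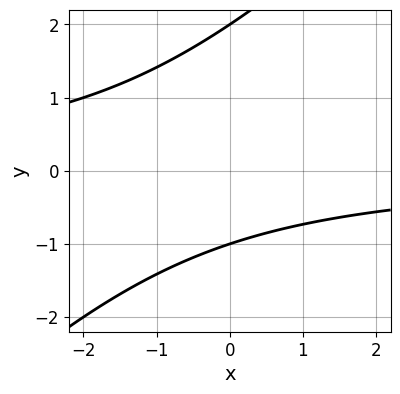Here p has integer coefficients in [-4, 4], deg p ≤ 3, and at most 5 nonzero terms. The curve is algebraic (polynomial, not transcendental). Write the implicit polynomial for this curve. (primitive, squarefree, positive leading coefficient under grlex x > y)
x*y - y^2 + y + 2

First, the degree is 2 — a generic line meets the curve in up to 2 points.
Then, from the axis intercepts and sections: the y-axis gridline crossings are at y ∈ {-1, 2}; it misses every integer gridline on the x-axis.
Finally, together with the visible shape, these determine p as stated.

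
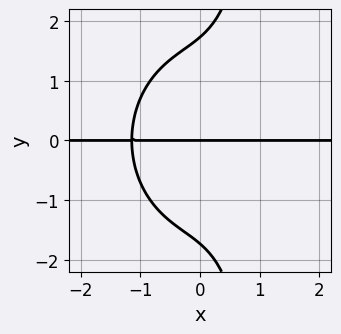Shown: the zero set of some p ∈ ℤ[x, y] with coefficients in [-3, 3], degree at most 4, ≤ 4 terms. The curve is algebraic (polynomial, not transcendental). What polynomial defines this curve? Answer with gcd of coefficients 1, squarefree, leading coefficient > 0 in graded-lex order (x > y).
deg p = 4.
Checking where it meets the axes: it meets the y-axis at y = 0 (among the integer gridlines); the visible x-axis segment lies entirely on the curve.
Together with the visible shape, these determine p as stated.

2*x^3*y + x*y^3 - y^3 + 3*y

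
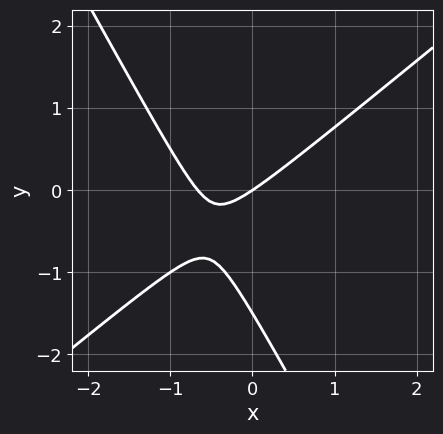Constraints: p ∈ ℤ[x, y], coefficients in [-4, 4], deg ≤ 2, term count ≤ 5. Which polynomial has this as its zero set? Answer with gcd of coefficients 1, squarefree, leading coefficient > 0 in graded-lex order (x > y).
The degree is 2 — the shape is more complex than any degree-1 curve.
From the visible intercepts: it crosses the x-axis at the gridline x = 0; it crosses the y-axis at the gridline y = 0.
Fitting integer coefficients to these (and the overall shape) gives p.

3*x^2 - 2*x*y - 2*y^2 + 2*x - 3*y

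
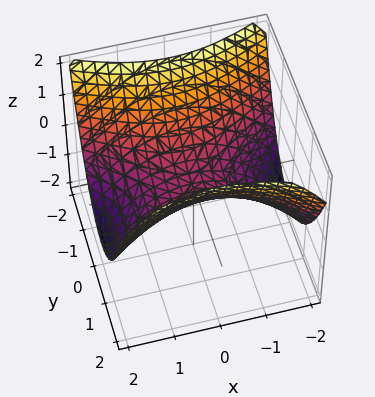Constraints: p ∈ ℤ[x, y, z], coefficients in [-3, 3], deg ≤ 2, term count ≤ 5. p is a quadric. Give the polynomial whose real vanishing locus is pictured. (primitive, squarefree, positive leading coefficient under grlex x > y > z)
x^2 - 2*y^2 + 3*z

The degree is 2 — a saddle surface; a quadric.
Symmetries: it's symmetric under y → −y, forcing even powers of y; it's symmetric under x → −x, forcing even powers of x.
Against the integer gridlines: it meets the z-axis at z = 0 (among the integer gridlines); it crosses the y-axis at the gridline y = 0; it crosses the x-axis at the gridline x = 0.
Matching integer coefficients to the picture gives p.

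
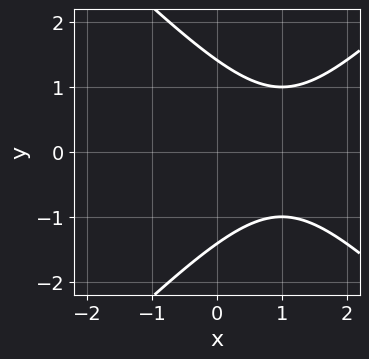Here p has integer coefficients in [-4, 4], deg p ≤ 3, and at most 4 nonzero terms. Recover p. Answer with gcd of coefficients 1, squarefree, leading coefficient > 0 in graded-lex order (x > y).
(a) deg p = 2. A generic line meets the curve in up to 2 points.
(b) Symmetries: the y ↦ −y reflection is a symmetry, so y appears only in even powers.
(c) From the axis intercepts and sections: it misses every integer gridline on the x-axis.
(d) Together with the visible shape, these determine p as stated.

x^2 - y^2 - 2*x + 2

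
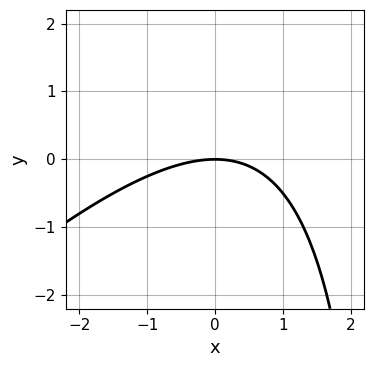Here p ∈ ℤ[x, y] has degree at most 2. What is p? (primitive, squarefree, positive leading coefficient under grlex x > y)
x^2 - x*y + 3*y

deg p = 2.
Reading off the gridlines: it crosses the y-axis at the gridline y = 0; it crosses the x-axis at the gridline x = 0.
Solving for integer coefficients yields p as stated.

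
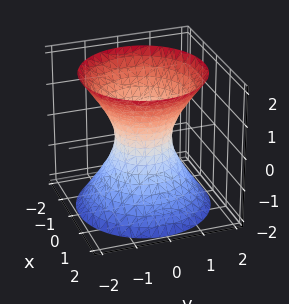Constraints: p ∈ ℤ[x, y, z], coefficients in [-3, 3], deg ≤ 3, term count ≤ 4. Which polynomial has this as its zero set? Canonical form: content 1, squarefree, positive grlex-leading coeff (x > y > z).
1. Degree: an hourglass — one-sheet hyperboloid; a quadric, so deg p = 2.
2. Symmetries: mirror symmetry z ↦ −z ⇒ only even powers of z; rotational symmetry about the z-axis ⇒ p depends on x, y only through x² + y².
3. Reading off the gridlines: the surface avoids every integer z-axis point in the box; a circular section at z = 1 has radius between 1 and 2.
4. Fitting integer coefficients to these (and the overall shape) gives p.

3*x^2 + 3*y^2 - 2*z^2 - 2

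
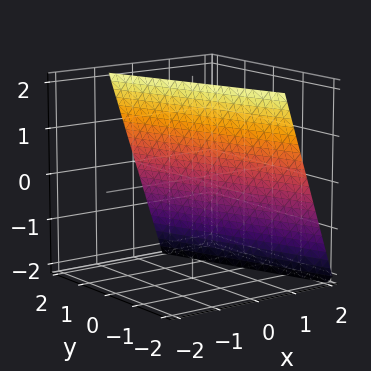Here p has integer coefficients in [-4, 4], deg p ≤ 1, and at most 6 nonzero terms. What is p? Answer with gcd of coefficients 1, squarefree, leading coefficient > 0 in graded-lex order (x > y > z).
3*x + y + z - 2

Degree: every cross-section is a straight line — this is a plane, so deg p = 1.
Reading off the gridlines: one y-axis crossing is at y = 2; it crosses the z-axis at the gridline z = 2.
These observations pin down the coefficients.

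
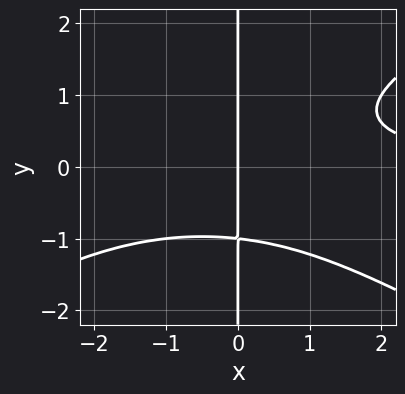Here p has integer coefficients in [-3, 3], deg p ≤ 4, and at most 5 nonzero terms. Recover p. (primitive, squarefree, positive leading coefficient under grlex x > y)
First, degree: a generic line meets the curve in up to 4 points, so deg p = 4.
Next, reading off the gridlines: one x-axis crossing is at x = 0; the visible y-axis segment lies entirely on the curve.
Finally, the integer polynomial consistent with all of this is the stated p.

x^3*y - 3*x*y^3 + x^2*y - 3*x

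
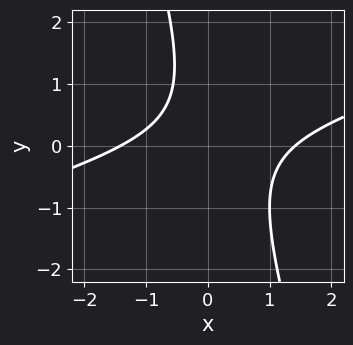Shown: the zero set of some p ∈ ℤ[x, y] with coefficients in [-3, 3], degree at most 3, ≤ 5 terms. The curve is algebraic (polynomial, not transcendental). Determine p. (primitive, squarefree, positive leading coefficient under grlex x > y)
x^2 - 3*x*y - y^2 + y - 2

deg p = 2. The shape is more complex than any degree-1 curve.
From the axis intercepts and sections: no y-intercept at any integer in the box.
Assembling these constraints gives the stated polynomial.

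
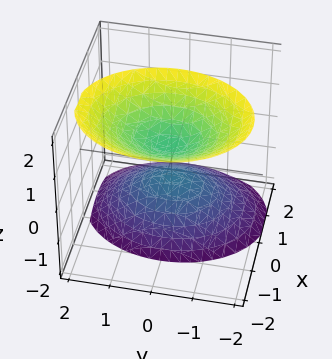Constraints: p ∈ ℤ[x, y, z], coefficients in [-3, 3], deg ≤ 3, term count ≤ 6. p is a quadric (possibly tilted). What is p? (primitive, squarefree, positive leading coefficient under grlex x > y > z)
1. I count 2 distinct pieces. They look like related sheets of one shape, so recover p as a whole.
2. deg p = 2. No degree-1 surface has this shape.
3. Reading off the gridlines: no x-intercept at any integer in the box; the surface avoids every integer y-axis point in the box.
4. Fitting integer coefficients to these (and the overall shape) gives p.

3*x^2 + 2*x*z + 2*y^2 - 2*z^2 + 1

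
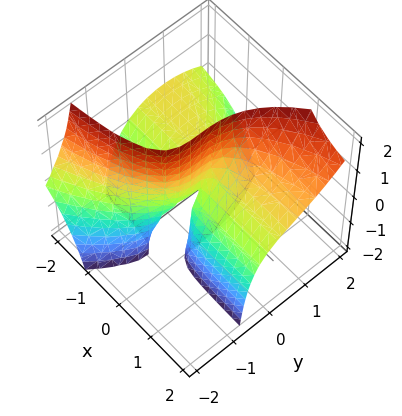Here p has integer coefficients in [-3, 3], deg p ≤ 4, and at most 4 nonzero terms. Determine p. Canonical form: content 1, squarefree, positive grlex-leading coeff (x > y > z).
2*x*y*z - y^3 - 2*x*y + 2*x*z

First, the degree is 3 — no degree-2 surface has this shape.
Then, checking where it meets the axes: it meets the y-axis at y = 0 (among the integer gridlines); every point of the z-axis in the box is on the surface.
Finally, matching integer coefficients to the picture gives p.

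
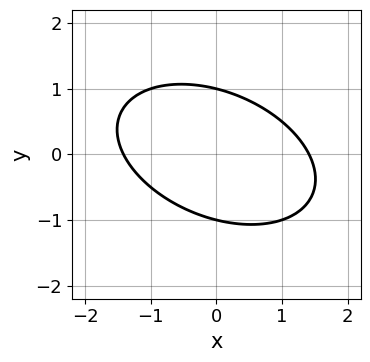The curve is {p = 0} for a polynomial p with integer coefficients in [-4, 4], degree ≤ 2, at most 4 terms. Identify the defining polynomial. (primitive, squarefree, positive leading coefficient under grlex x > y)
x^2 + x*y + 2*y^2 - 2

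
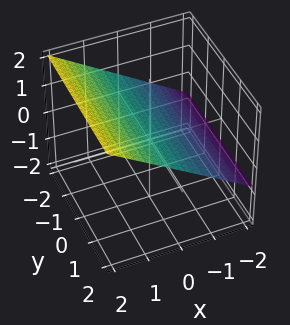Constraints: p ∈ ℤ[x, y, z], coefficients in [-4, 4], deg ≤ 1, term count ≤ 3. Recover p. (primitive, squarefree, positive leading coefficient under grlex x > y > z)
(a) The degree is 1 — every cross-section is a straight line — this is a plane.
(b) Observable constraints: no y-intercept at any integer in the box; one x-axis crossing is at x = -1.
(c) Matching integer coefficients to the picture gives p.

2*x - 3*z + 2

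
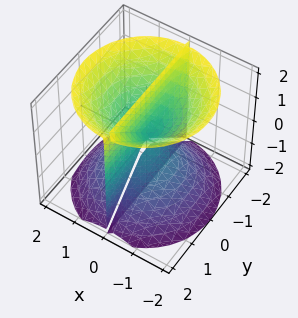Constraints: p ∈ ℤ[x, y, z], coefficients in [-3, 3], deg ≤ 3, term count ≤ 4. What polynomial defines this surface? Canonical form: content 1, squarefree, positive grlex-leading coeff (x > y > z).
x^3 + x*y^2 - x*z^2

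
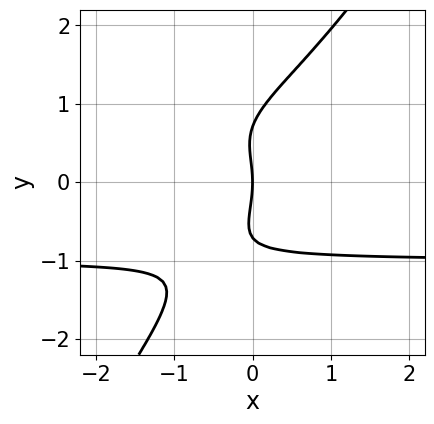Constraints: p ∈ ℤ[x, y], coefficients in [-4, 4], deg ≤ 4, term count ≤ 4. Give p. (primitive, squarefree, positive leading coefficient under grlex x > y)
3*x*y^3 - 2*y^4 + y^2 + 3*x

The degree is 4 — no degree-3 curve has this shape.
Observable constraints: one y-axis crossing is at y = 0; it meets the x-axis at x = 0 (among the integer gridlines).
The integer polynomial consistent with all of this is the stated p.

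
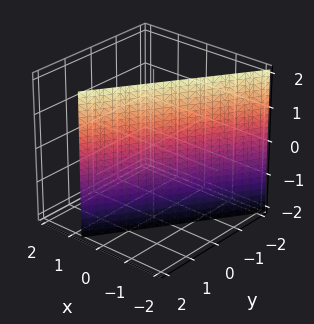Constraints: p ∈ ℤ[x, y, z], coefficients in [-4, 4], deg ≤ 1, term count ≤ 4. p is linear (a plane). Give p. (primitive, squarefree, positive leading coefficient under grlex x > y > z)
1. The degree is 1 — every cross-section is a straight line — this is a plane.
2. Checking where it meets the axes: it crosses the y-axis at the gridline y = 1; the surface avoids every integer z-axis point in the box.
3. Solving for integer coefficients yields p as stated.

3*x - 2*y + 2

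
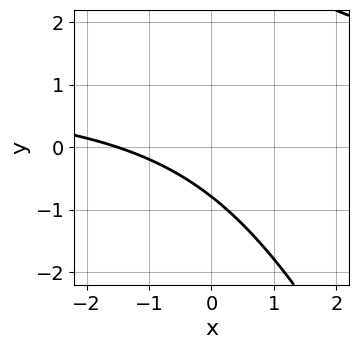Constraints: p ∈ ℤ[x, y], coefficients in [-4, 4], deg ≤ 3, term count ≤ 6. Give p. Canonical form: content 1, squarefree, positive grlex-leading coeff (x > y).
2*x*y + y^2 - 2*x - 3*y - 3

The degree is 2 — the shape is more complex than any degree-1 curve.
Putting this together gives p.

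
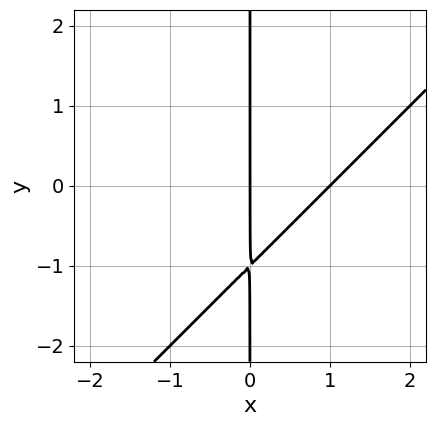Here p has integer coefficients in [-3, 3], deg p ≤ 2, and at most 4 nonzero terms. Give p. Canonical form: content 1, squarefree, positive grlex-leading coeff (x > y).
x^2 - x*y - x

1. deg p = 2.
2. Checking where it meets the axes: the visible y-axis segment lies entirely on the curve; the x-axis gridline crossings are at x ∈ {0, 1}.
3. Matching integer coefficients to the picture gives p.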